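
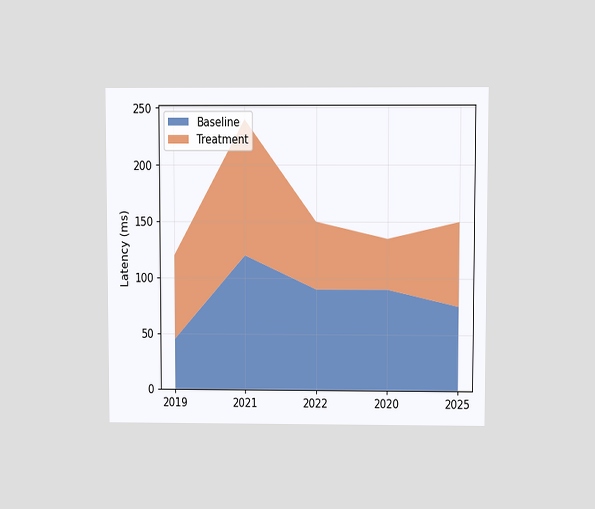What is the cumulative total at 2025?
150ms

The chart is viewed slightly from above. The stacked total at 2025 reaches 150ms.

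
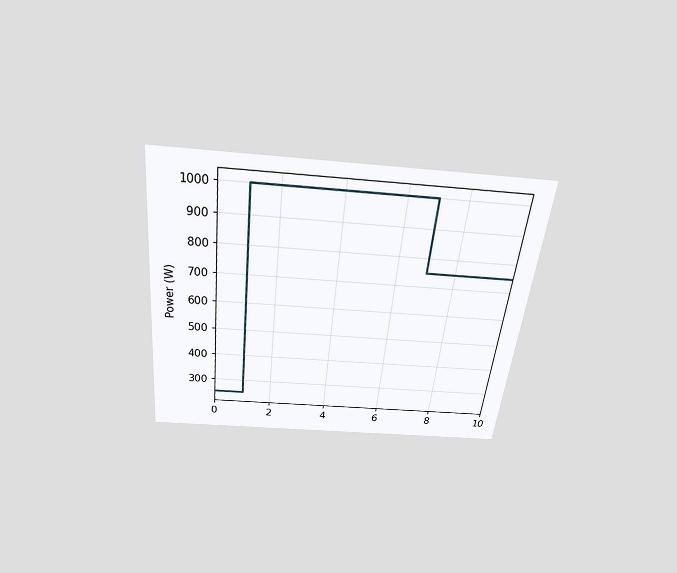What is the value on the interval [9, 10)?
The chart is tilted about 6° clockwise and viewed slightly from above. On [9, 10) the step sits at 750W.

750W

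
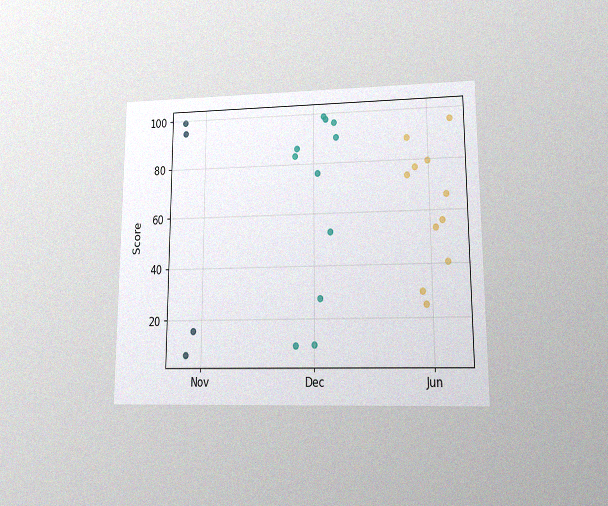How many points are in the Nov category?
4

The chart is viewed at a slight angle, with some photo noise. Counting the markers in the Nov column gives 4.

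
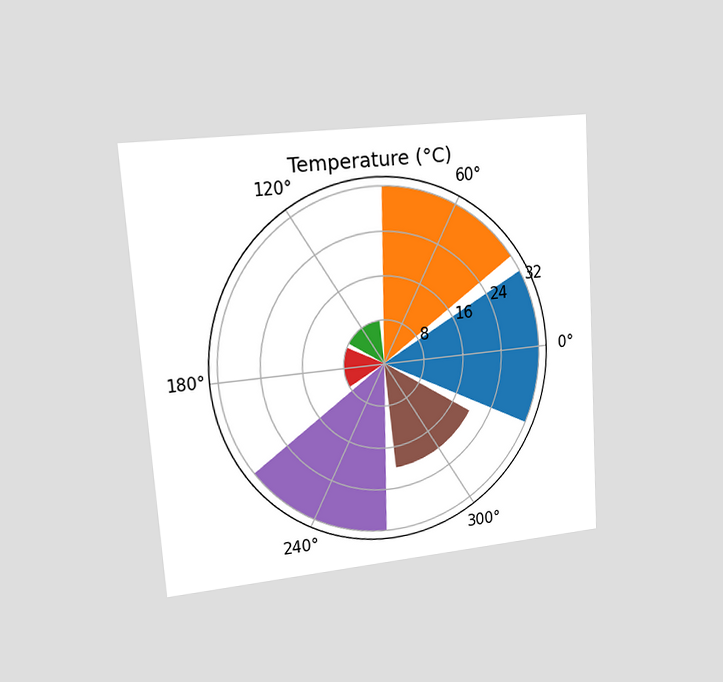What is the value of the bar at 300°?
The chart is tilted about 4° counter-clockwise and viewed slightly from the left. The bar at 300° reaches 20°C on the radial axis.

20°C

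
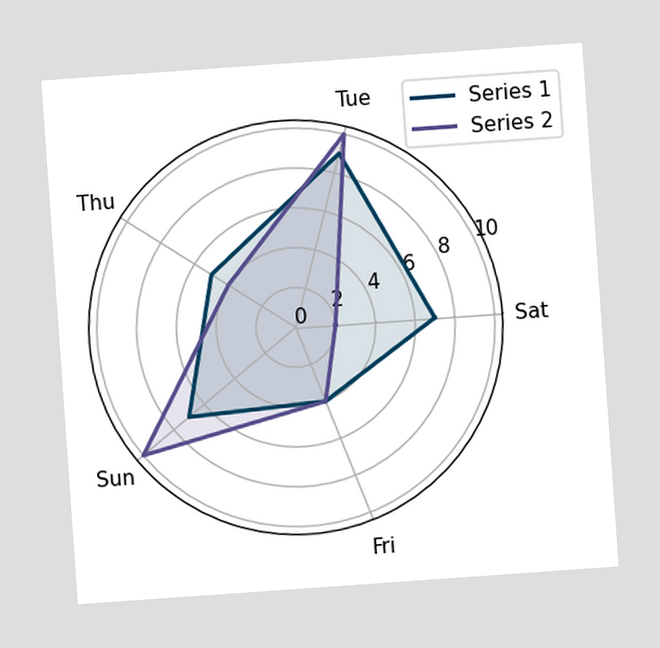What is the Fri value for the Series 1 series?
4

The chart is tilted about 4° counter-clockwise. On the Fri axis, Series 1 reaches 4.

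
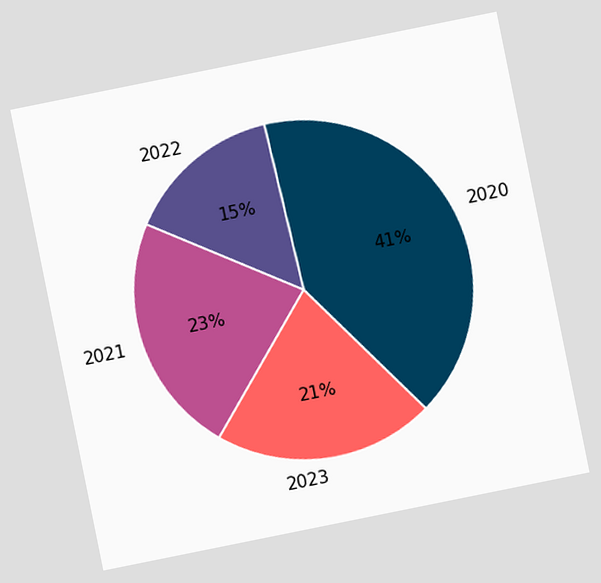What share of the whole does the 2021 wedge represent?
23%

The chart is tilted about 11° counter-clockwise. The 2021 slice takes up 23% of the pie.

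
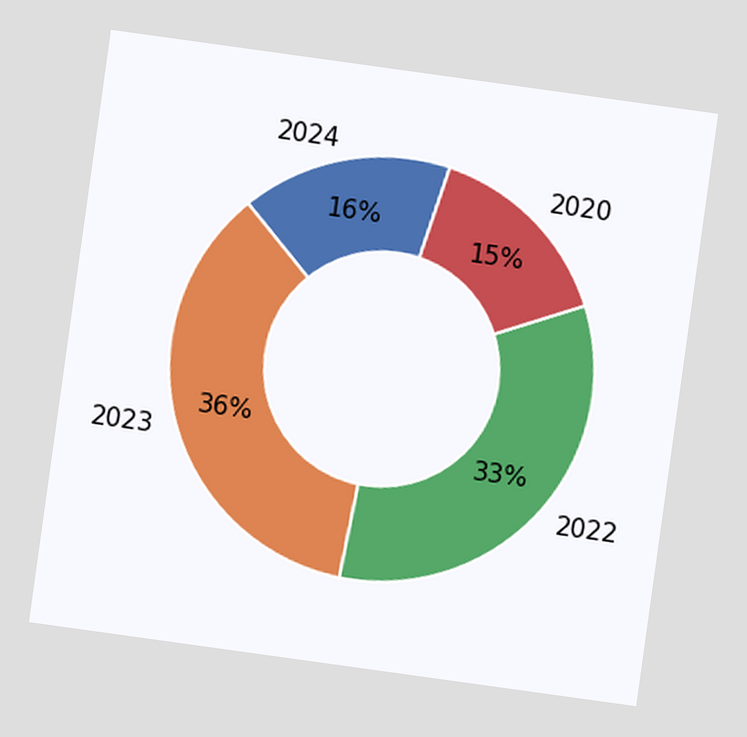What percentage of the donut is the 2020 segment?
15%

The chart is tilted about 8° clockwise. The 2020 segment takes up 15% of the ring.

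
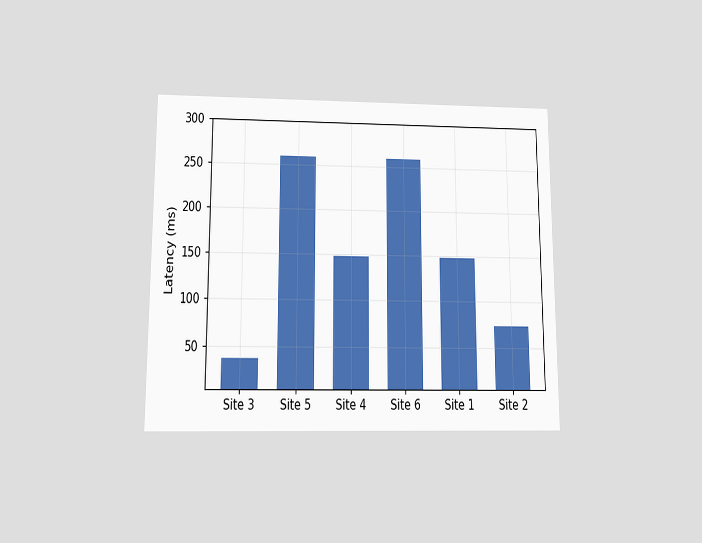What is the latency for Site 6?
The chart is viewed slightly from below. Reading along the chart's y-axis, the Site 6 bar reaches 259ms.

259ms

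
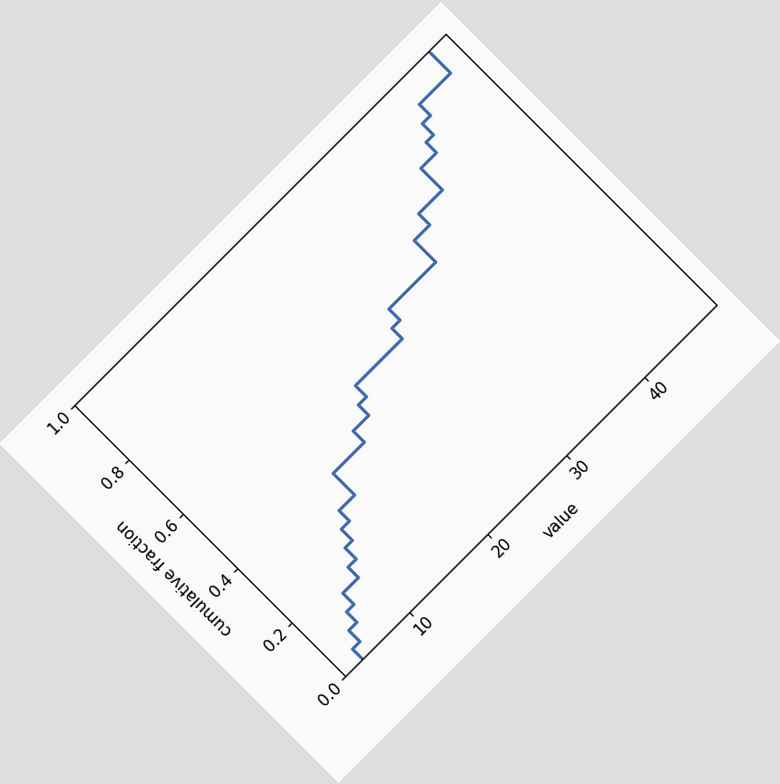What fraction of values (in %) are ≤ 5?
The chart is tilted about 45° counter-clockwise. At x=5 the ECDF step is at 8%.

8%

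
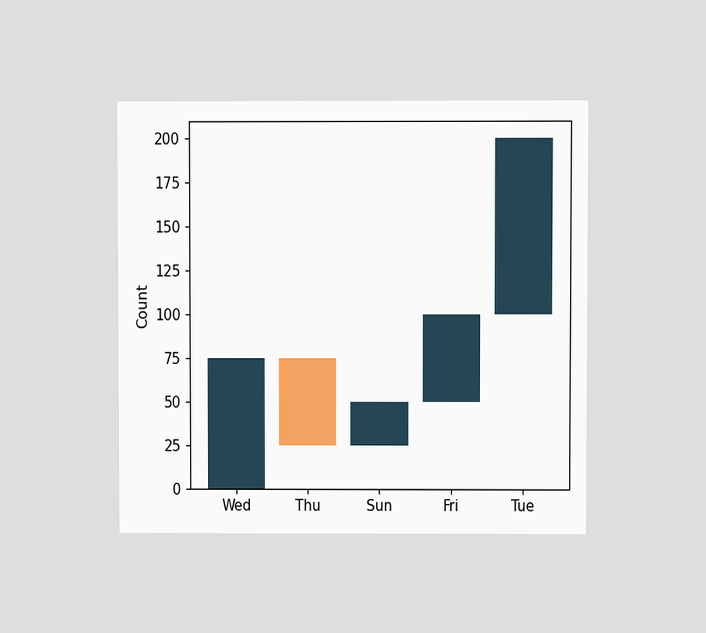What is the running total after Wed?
75

The chart is viewed at a slight angle. After Wed the running total reaches 75.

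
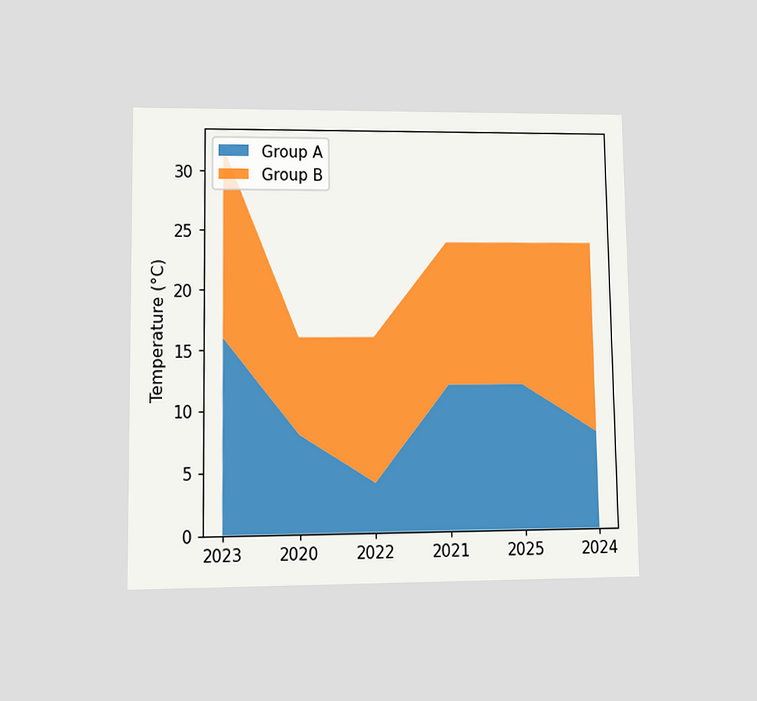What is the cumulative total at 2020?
16°C

The chart is viewed at a slight angle. The stacked total at 2020 reaches 16°C.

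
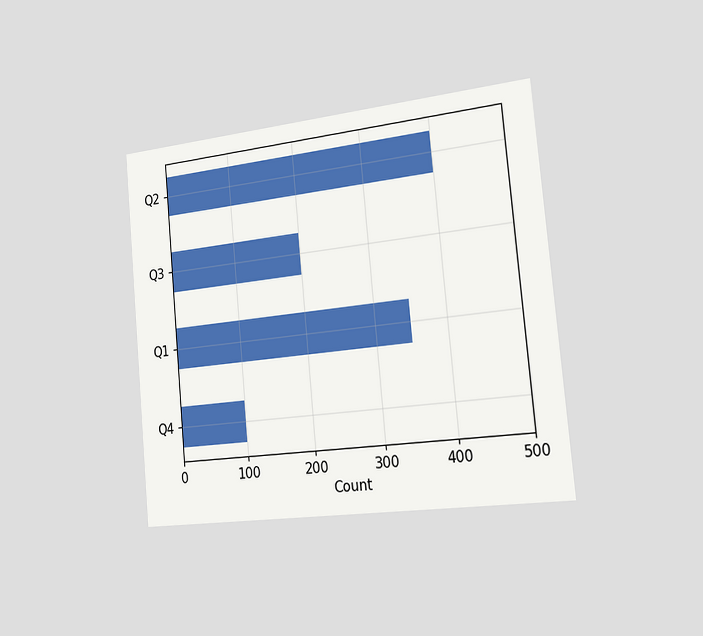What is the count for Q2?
400

The chart is tilted about 5° counter-clockwise and viewed slightly from the right. Reading along the chart's x-axis, the Q2 bar reaches 400.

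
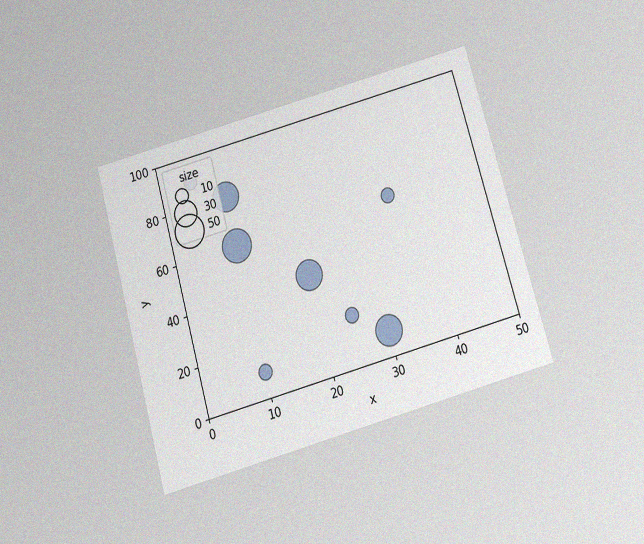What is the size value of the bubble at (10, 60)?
The chart is tilted about 16° counter-clockwise and viewed slightly from below, with some photo noise. Matching the bubble at (10, 60) against the size legend gives 50.

50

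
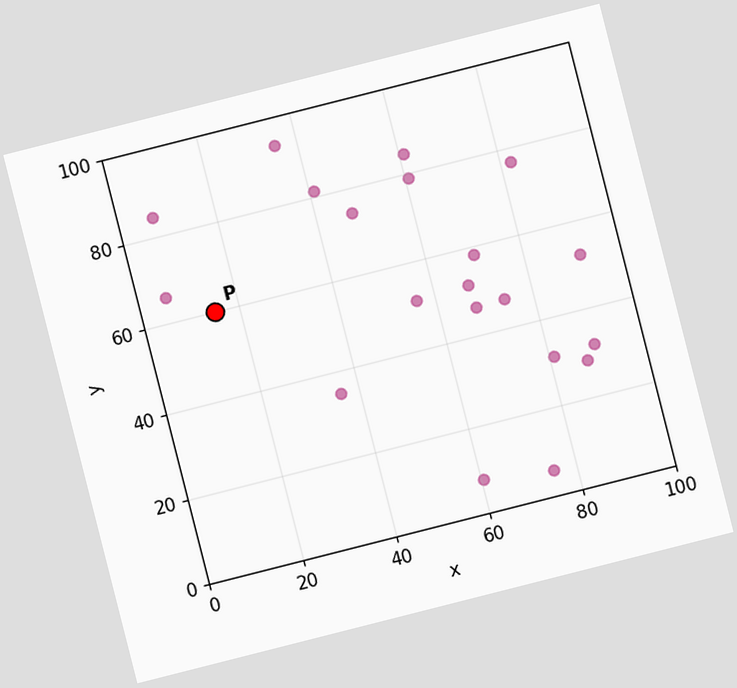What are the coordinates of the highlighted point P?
(15, 60)

The chart is tilted about 14° counter-clockwise. Following the gridlines from P to each axis, P sits at (15, 60).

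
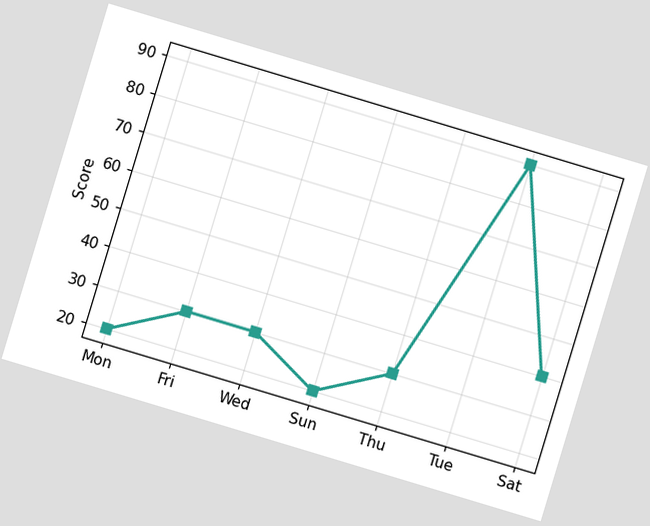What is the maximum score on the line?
90

The chart is tilted about 17° clockwise. The highest point is at Tue, and reading across to the y-axis gives 90.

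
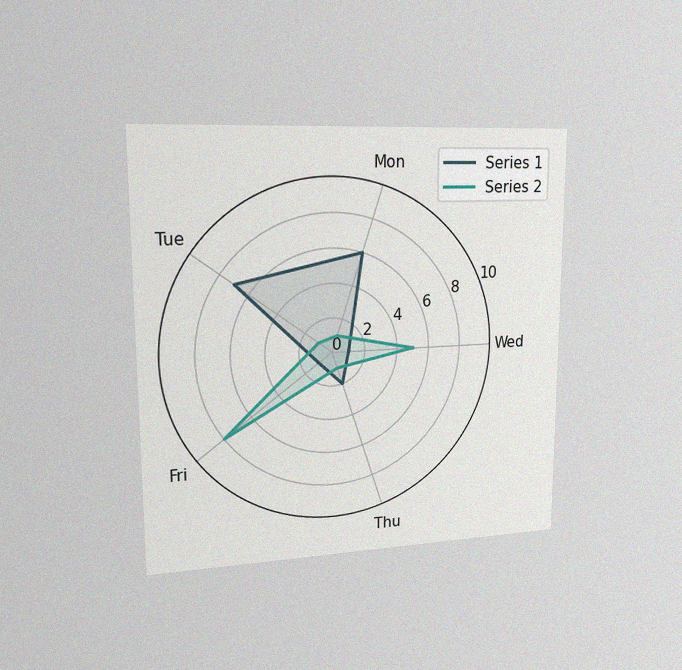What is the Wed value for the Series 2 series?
The chart is viewed slightly from the left, with some photo noise. On the Wed axis, Series 2 reaches 5.

5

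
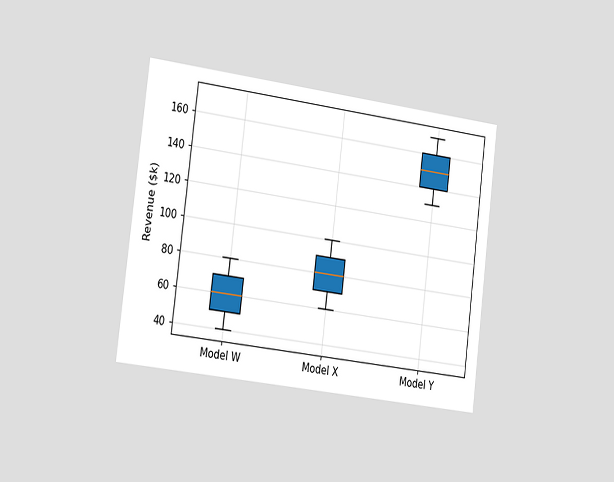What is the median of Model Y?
The chart is tilted about 7° clockwise and viewed slightly from the left. The median line in the Model Y box sits at $150k.

$150k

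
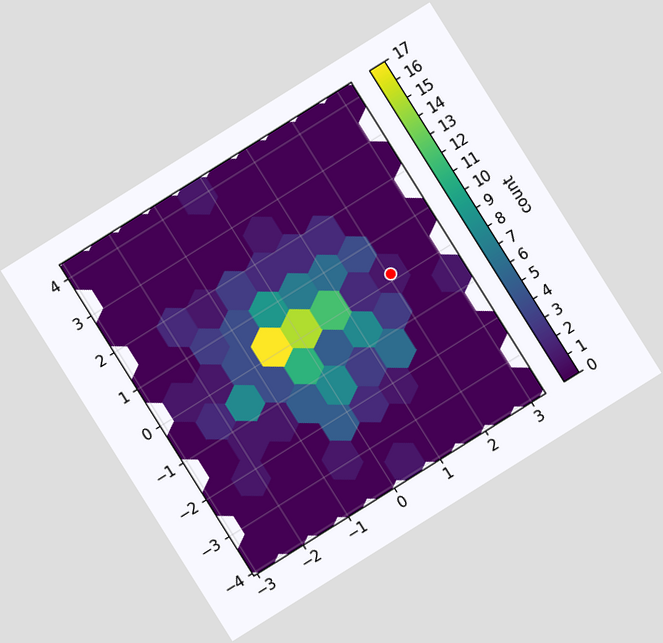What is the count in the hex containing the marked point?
1

The chart is tilted about 32° counter-clockwise. The marked hex reads 1 on the colorbar.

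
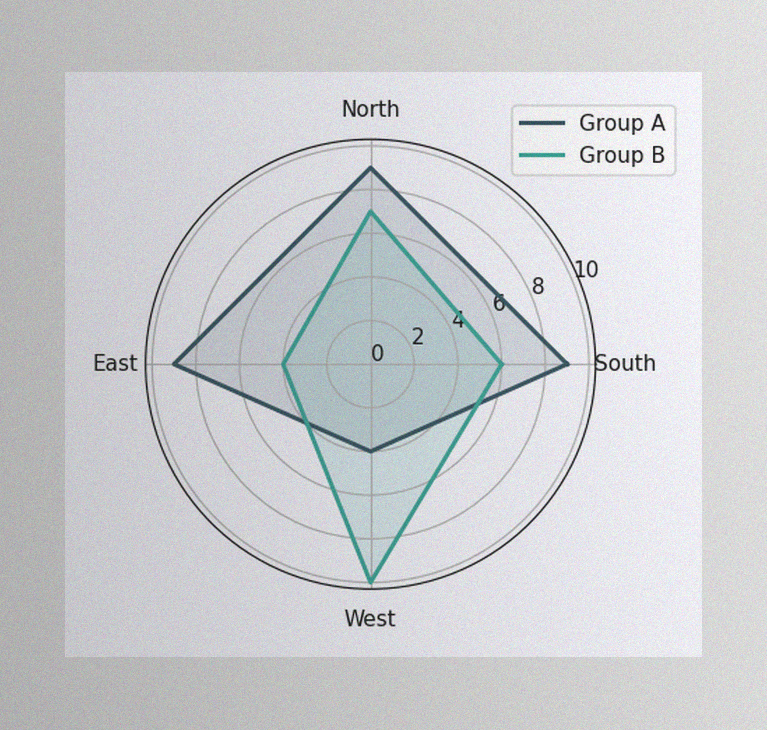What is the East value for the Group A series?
The image has some photo noise and uneven lighting. On the East axis, Group A reaches 9.

9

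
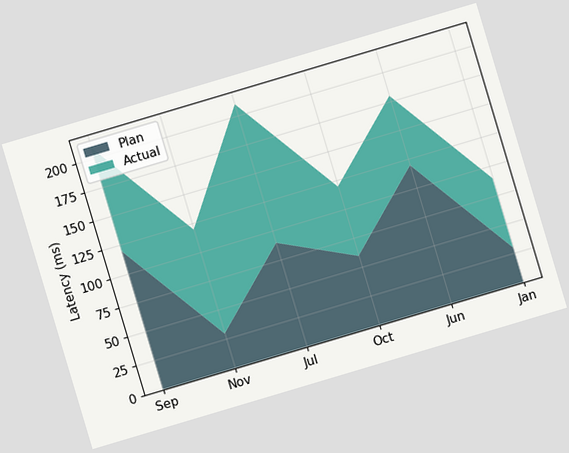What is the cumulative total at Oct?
The chart is tilted about 17° counter-clockwise. The stacked total at Oct reaches 120ms.

120ms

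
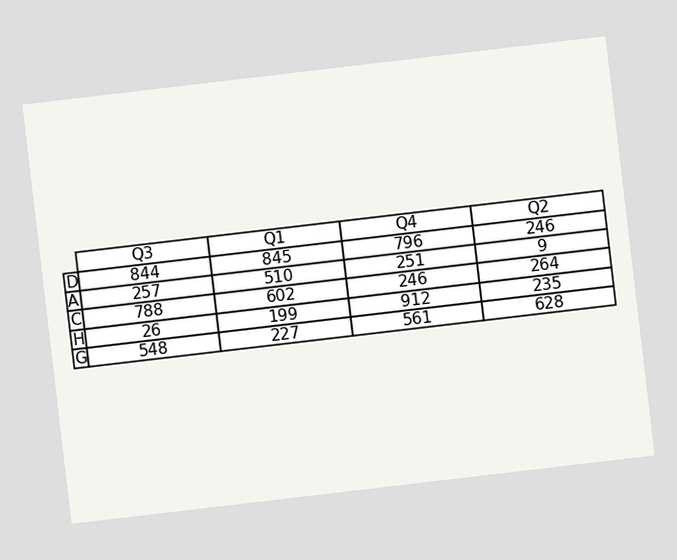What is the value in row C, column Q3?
The chart is tilted about 7° counter-clockwise. The (C, Q3) cell reads 788.

788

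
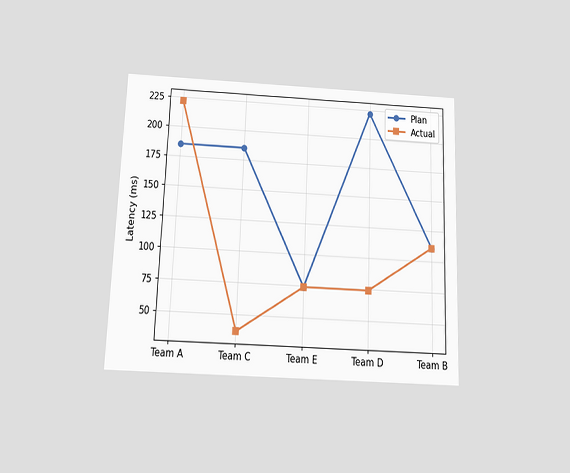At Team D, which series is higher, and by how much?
Plan, by 148ms

The chart is tilted about 2° clockwise and viewed slightly from below. At Team D, Plan sits above the other line by 148ms.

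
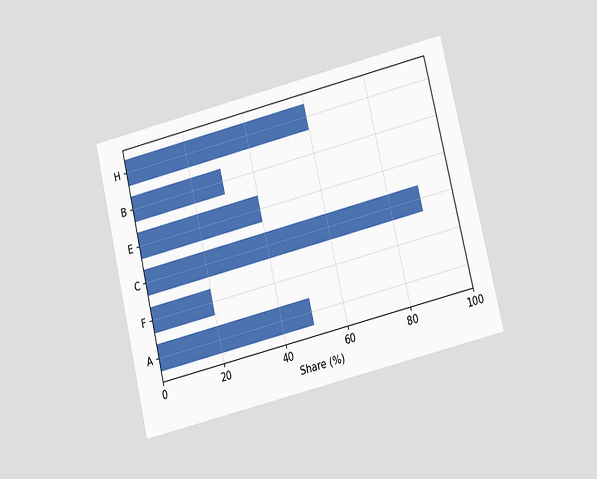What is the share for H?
The chart is tilted about 13° counter-clockwise and viewed at a slight angle. Reading along the chart's x-axis, the H bar reaches 60%.

60%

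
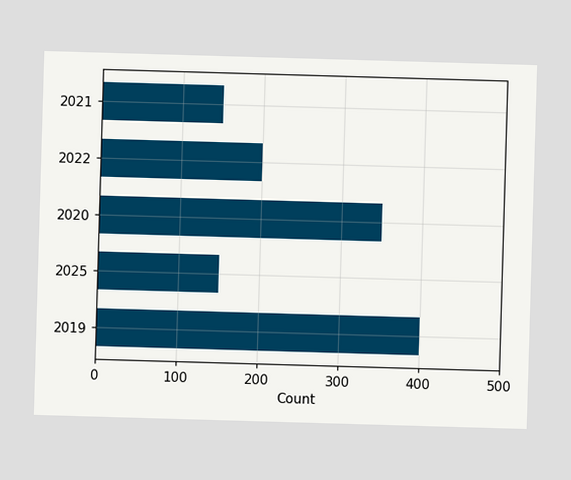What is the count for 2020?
Reading along the chart's x-axis, the 2020 bar reaches 350.

350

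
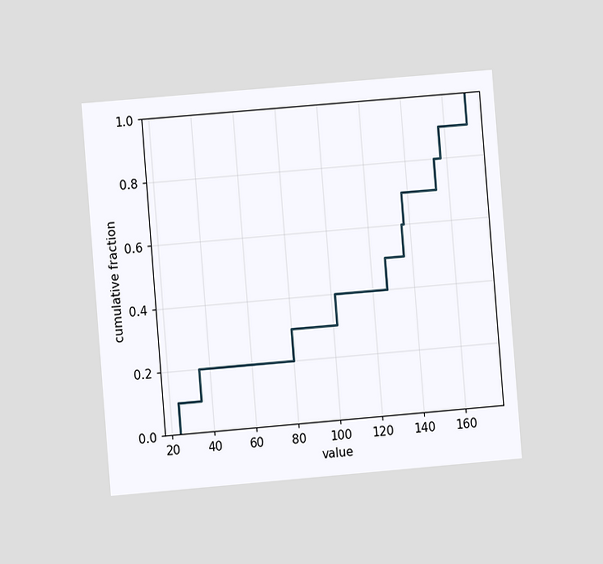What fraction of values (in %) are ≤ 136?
The chart is tilted about 5° counter-clockwise and viewed at a slight angle. At x=136 the ECDF step is at 60%.

60%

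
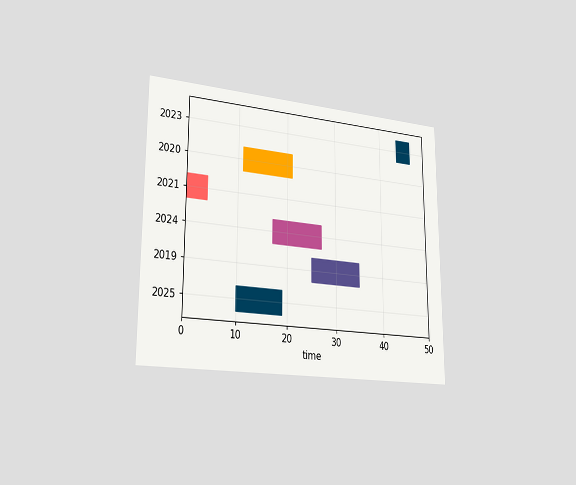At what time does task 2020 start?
The chart is viewed slightly from the left. The 2020 bar begins at t=11.

11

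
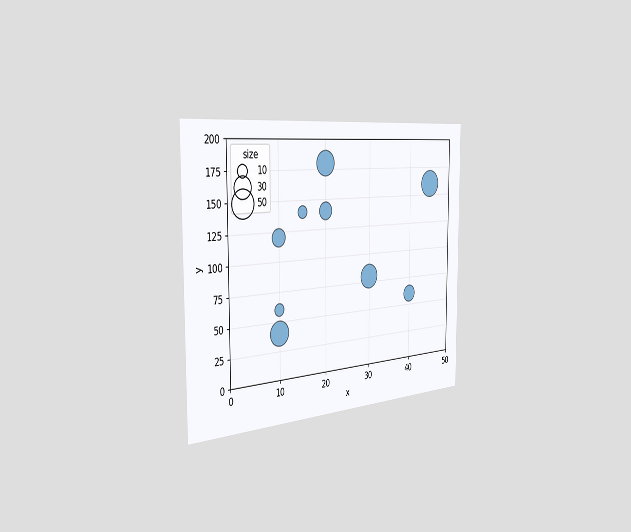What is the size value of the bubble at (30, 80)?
40

The chart is viewed slightly from the left. Matching the bubble at (30, 80) against the size legend gives 40.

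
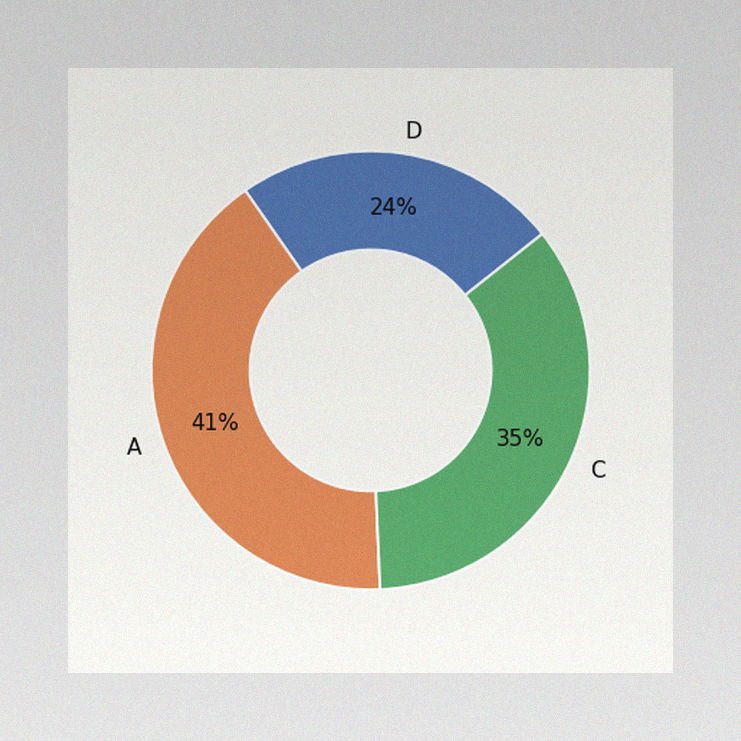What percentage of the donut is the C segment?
The image has some photo noise and uneven lighting. The C segment takes up 35% of the ring.

35%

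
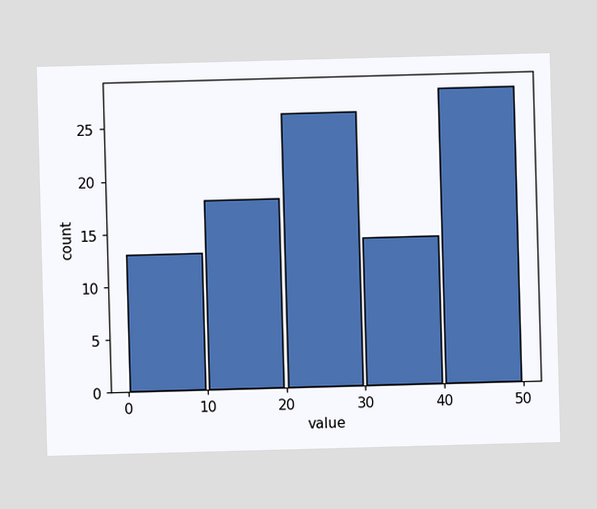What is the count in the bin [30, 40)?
14

The [30, 40) bin has height 14.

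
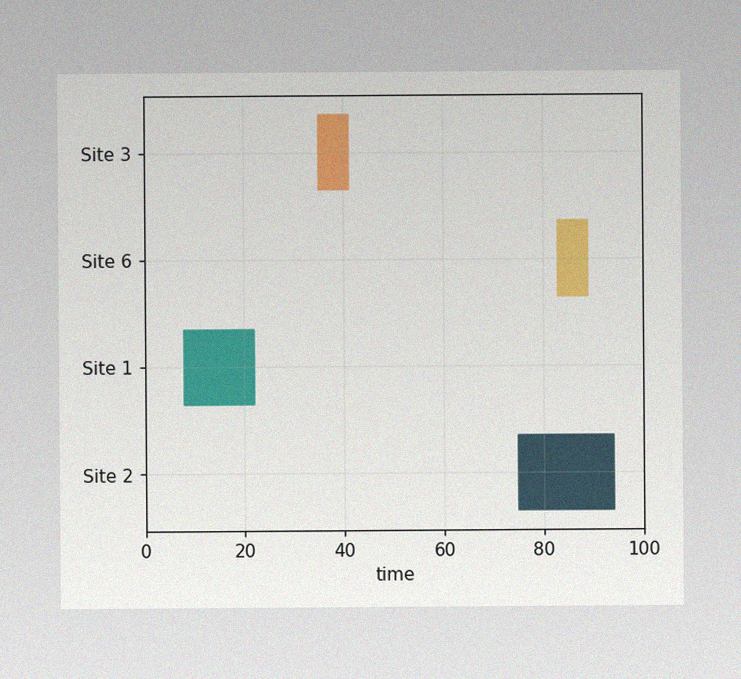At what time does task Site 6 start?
83

The image has some photo noise and uneven lighting. The Site 6 bar begins at t=83.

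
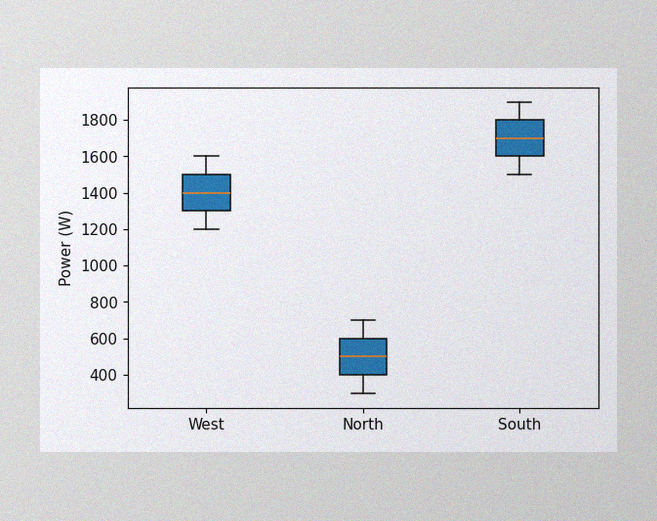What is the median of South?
The image has some photo noise and uneven lighting. The median line in the South box sits at 1700W.

1700W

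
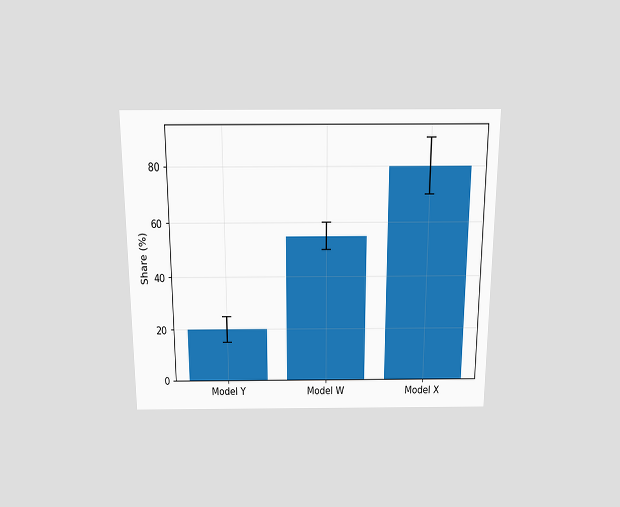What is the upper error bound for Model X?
90%

The chart is viewed slightly from above. The Model X bar's upper whisker reaches 90%.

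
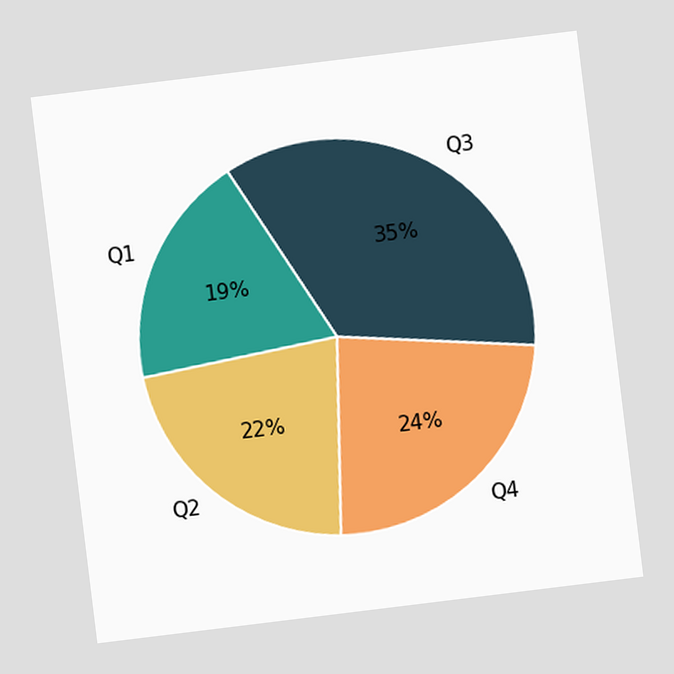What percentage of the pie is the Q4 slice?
The chart is tilted about 7° counter-clockwise. The Q4 slice takes up 24% of the pie.

24%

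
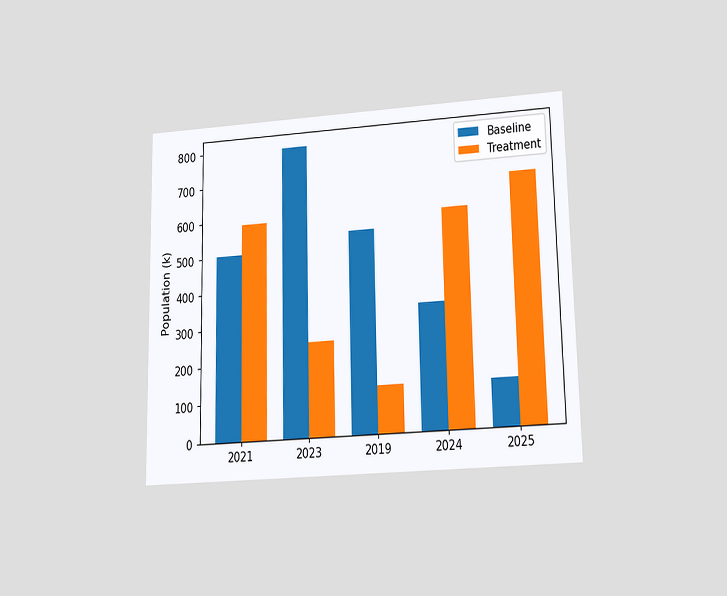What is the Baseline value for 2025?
The chart is viewed slightly from below. The Baseline bar at 2025 reaches 126k on the y-axis.

126k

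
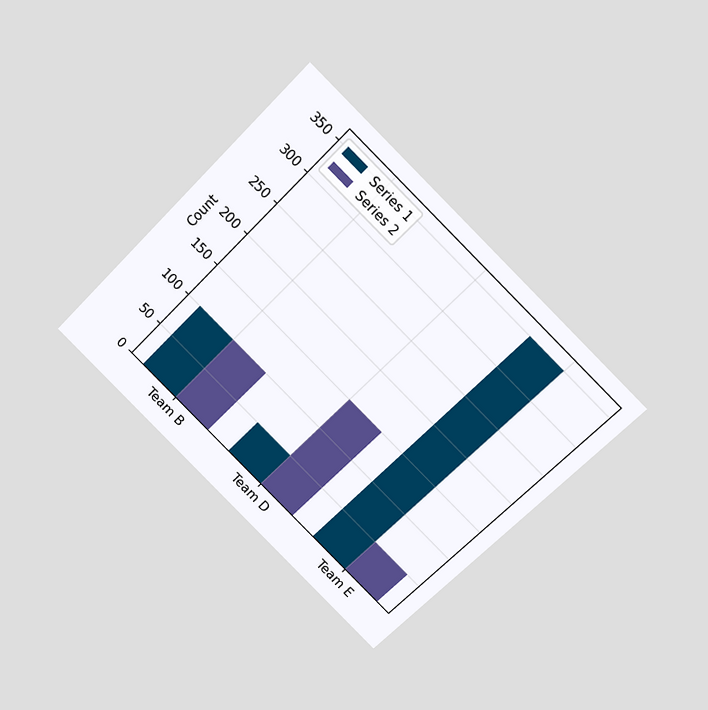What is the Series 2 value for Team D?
The chart is tilted about 45° clockwise and viewed at a slight angle. The Series 2 bar at Team D reaches 150 on the y-axis.

150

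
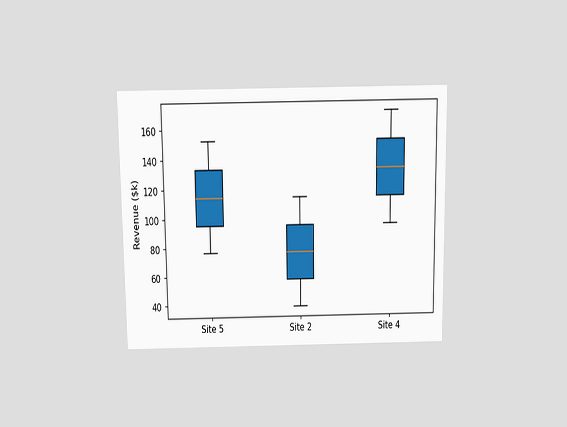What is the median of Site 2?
$76k

The chart is viewed slightly from above. The median line in the Site 2 box sits at $76k.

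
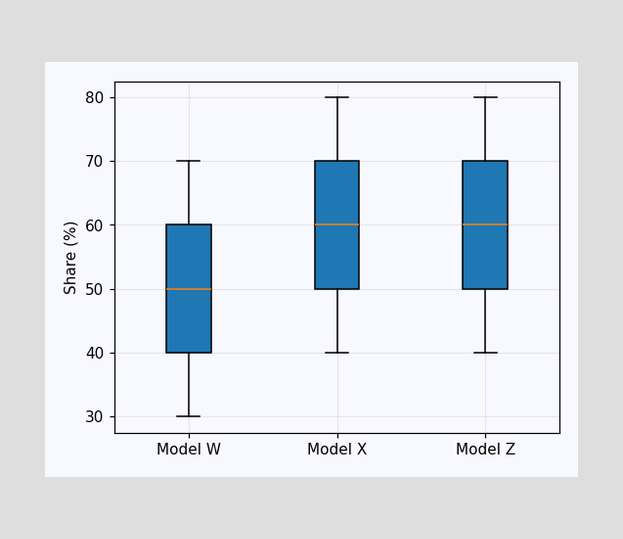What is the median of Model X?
The median line in the Model X box sits at 60%.

60%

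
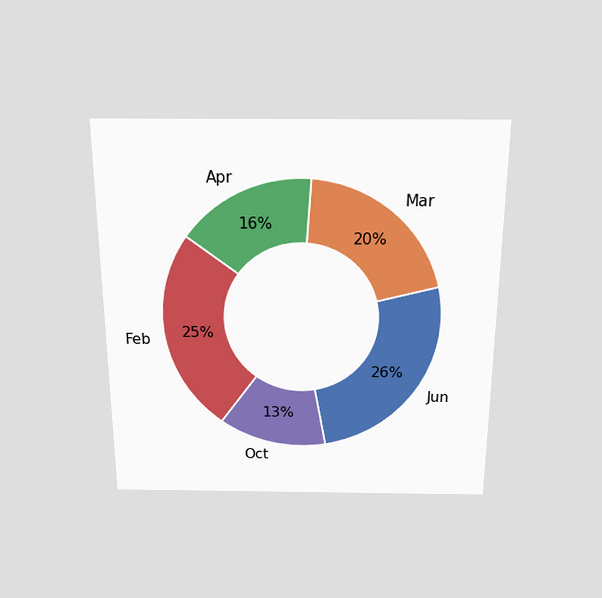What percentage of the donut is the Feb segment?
The chart is viewed slightly from above. The Feb segment takes up 25% of the ring.

25%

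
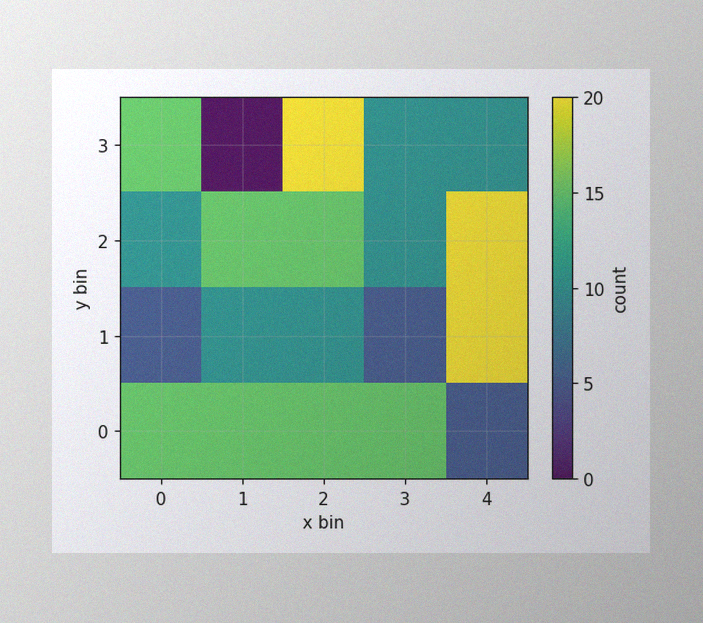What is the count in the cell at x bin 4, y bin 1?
The image has some photo noise and uneven lighting. Matching the cell (4, 1) against the colorbar gives 20.

20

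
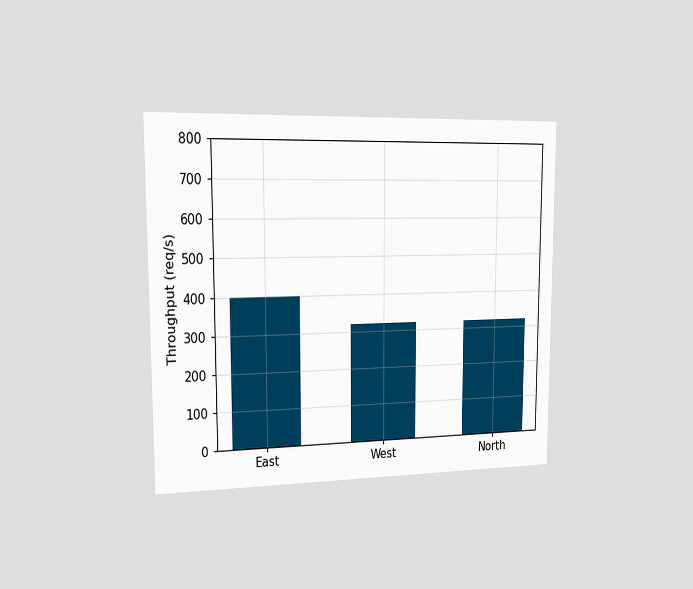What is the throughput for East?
The chart is viewed slightly from the left. Reading along the chart's y-axis, the East bar reaches 400req/s.

400req/s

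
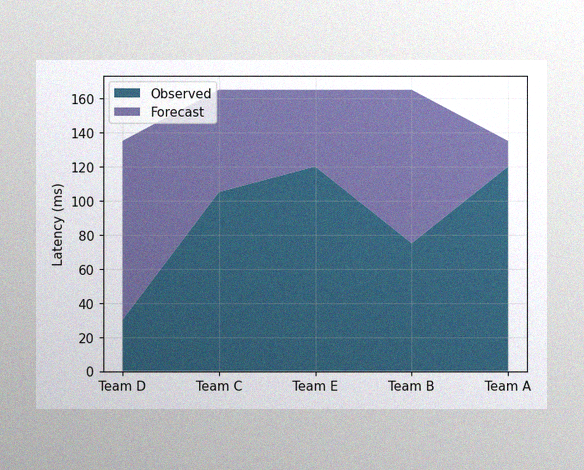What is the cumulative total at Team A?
135ms

The image has some photo noise and uneven lighting. The stacked total at Team A reaches 135ms.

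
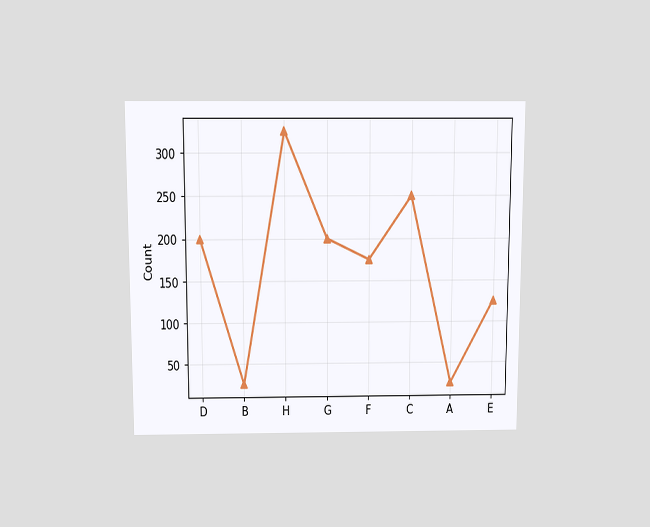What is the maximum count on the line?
The chart is viewed slightly from above. The highest point is at H, and reading across to the y-axis gives 325.

325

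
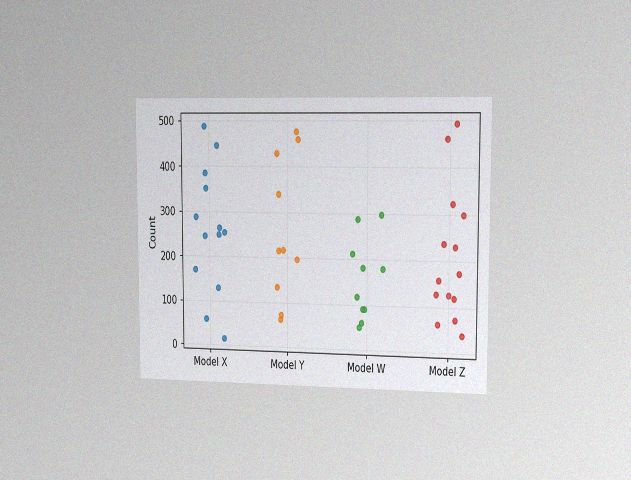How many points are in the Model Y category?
10

The chart is viewed slightly from the right, with some photo noise. Counting the markers in the Model Y column gives 10.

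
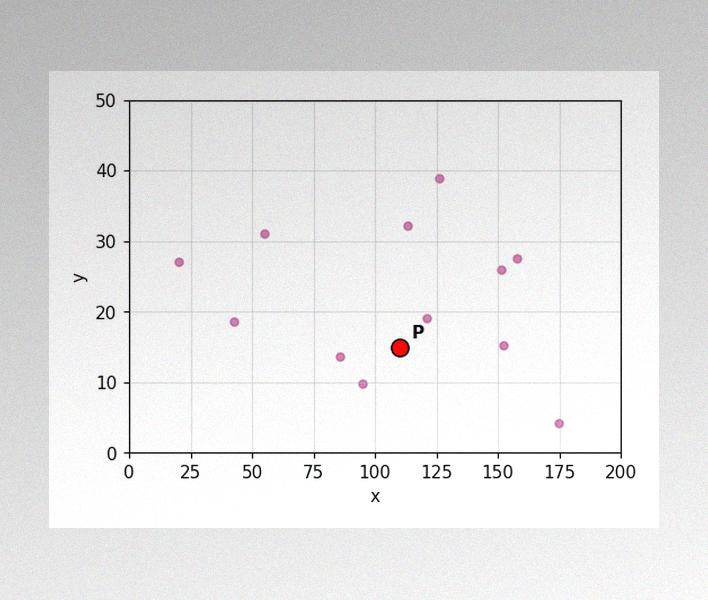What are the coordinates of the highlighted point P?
The image has some photo noise and uneven lighting. Following the gridlines from P to each axis, P sits at (110, 15).

(110, 15)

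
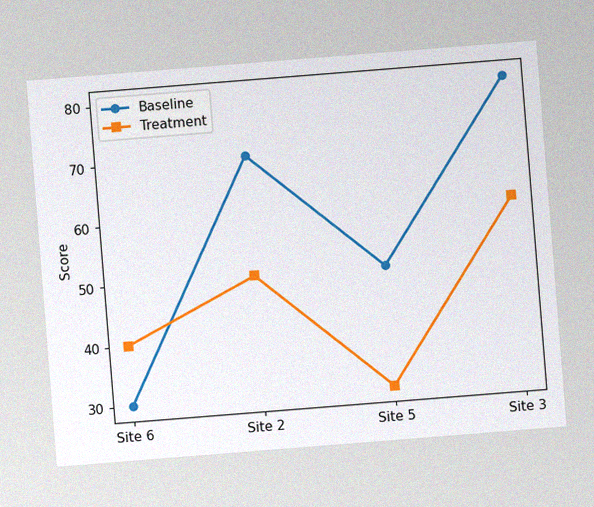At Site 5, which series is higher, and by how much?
The chart is tilted about 5° counter-clockwise, with some photo noise. At Site 5, Baseline sits above the other line by 20.

Baseline, by 20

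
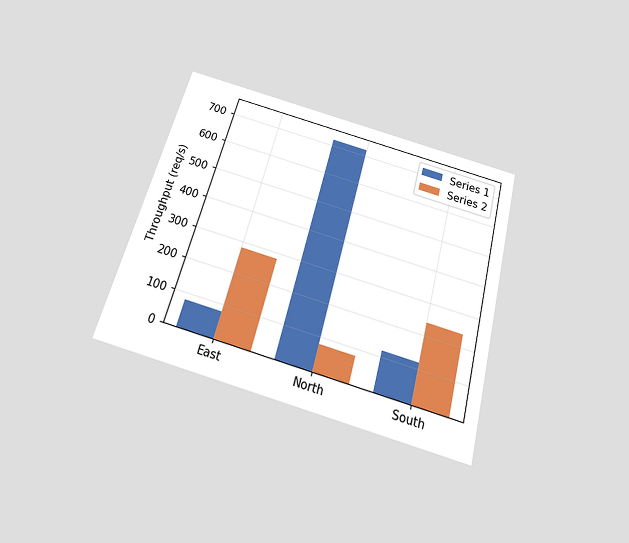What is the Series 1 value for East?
80req/s

The chart is tilted about 15° clockwise and viewed slightly from below. The Series 1 bar at East reaches 80req/s on the y-axis.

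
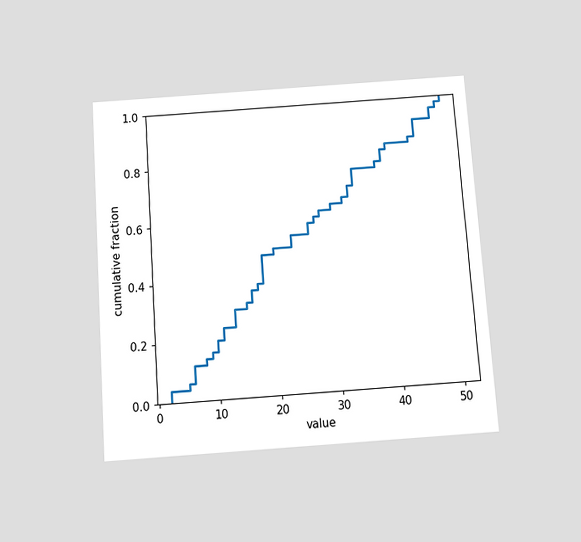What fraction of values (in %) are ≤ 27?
The chart is tilted about 4° counter-clockwise and viewed slightly from below. At x=27 the ECDF step is at 60%.

60%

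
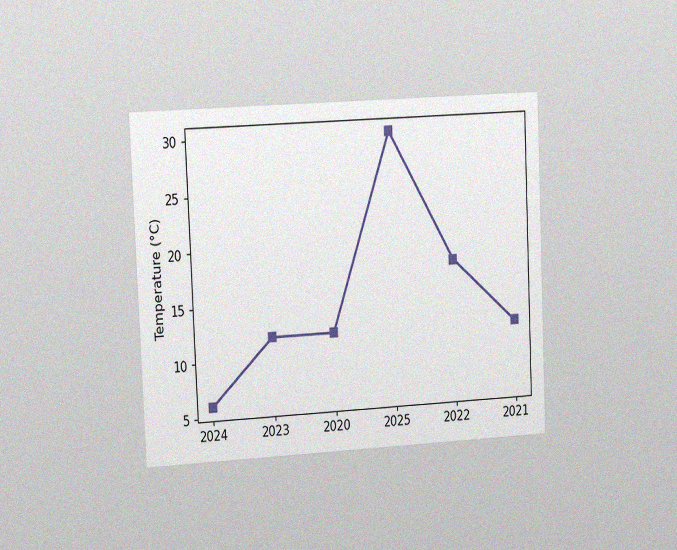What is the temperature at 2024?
6°C

The chart is tilted about 3° counter-clockwise and viewed slightly from the left, with some photo noise. At 2024, the line is at 6°C.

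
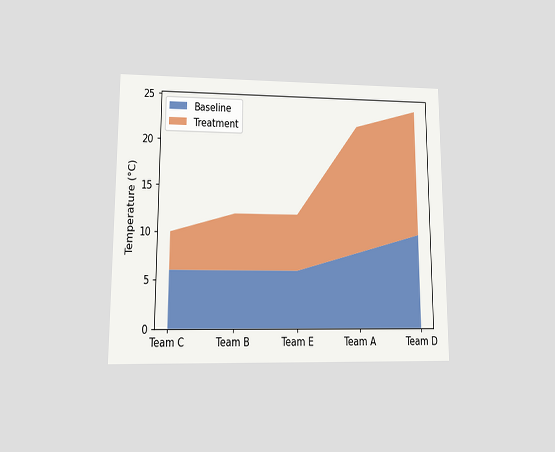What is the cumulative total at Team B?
The chart is viewed at a slight angle. The stacked total at Team B reaches 12°C.

12°C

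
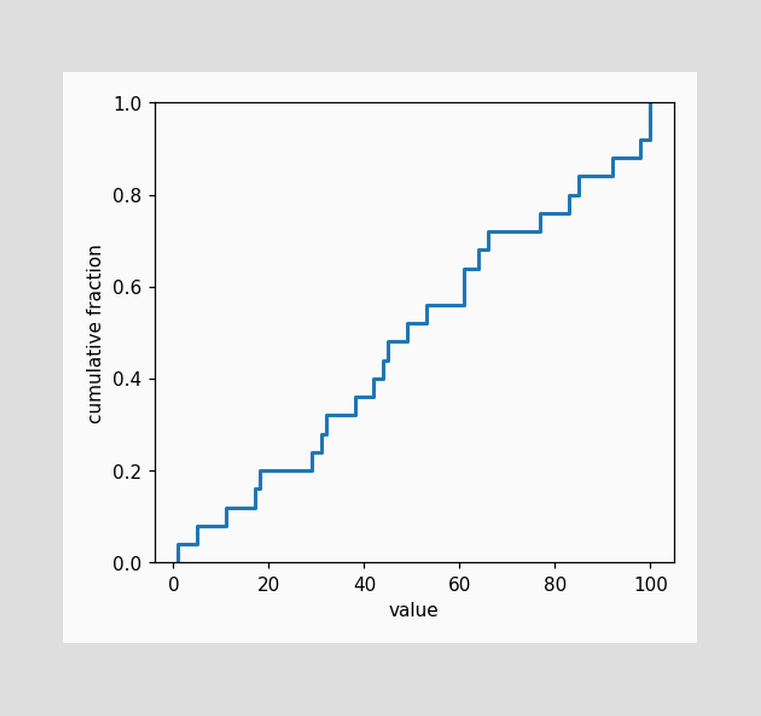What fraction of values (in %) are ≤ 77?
76%

At x=77 the ECDF step is at 76%.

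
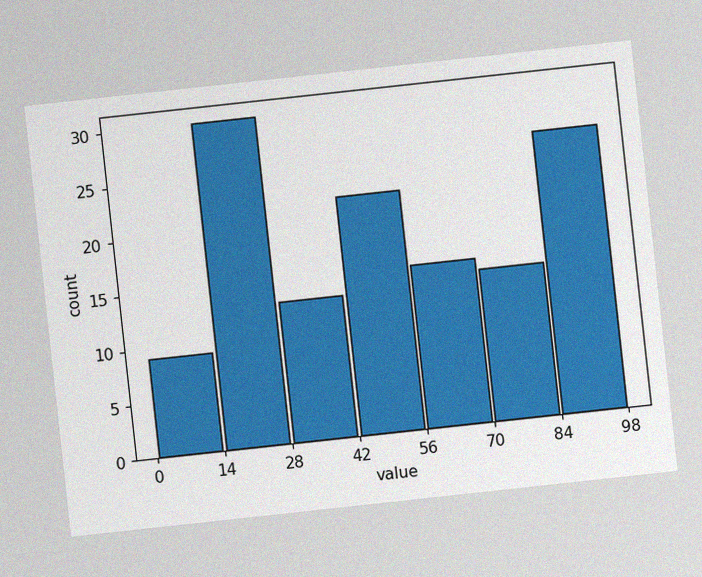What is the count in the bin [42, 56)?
22

The chart is tilted about 6° counter-clockwise, with some photo noise. The [42, 56) bin has height 22.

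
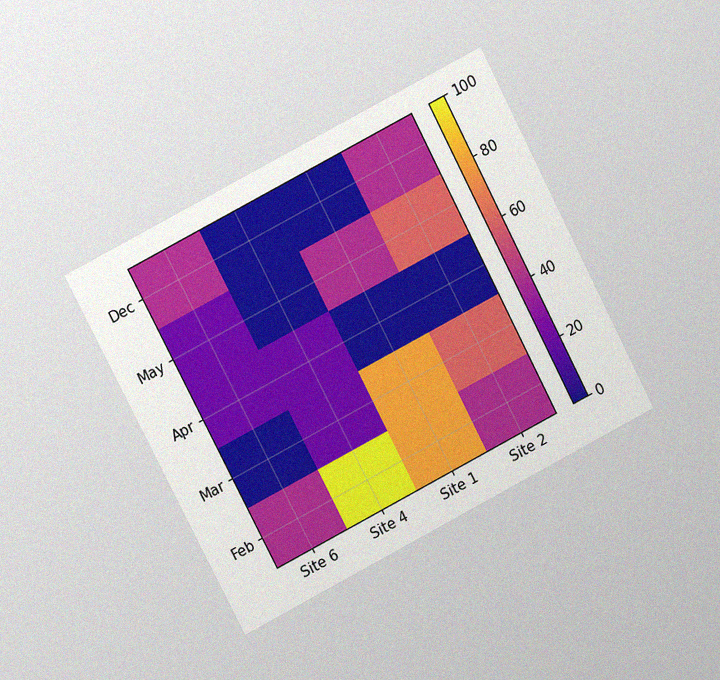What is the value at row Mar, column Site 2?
The chart is tilted about 27° counter-clockwise and viewed at a slight angle, with some photo noise. Matching cell (Mar, Site 2) against the colorbar gives 60.

60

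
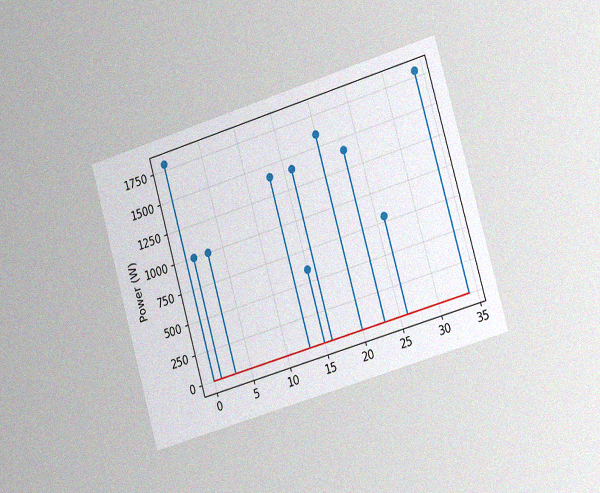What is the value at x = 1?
1000W

The chart is tilted about 16° counter-clockwise and viewed slightly from the right, with some photo noise. The stem at x=1 reaches 1000W.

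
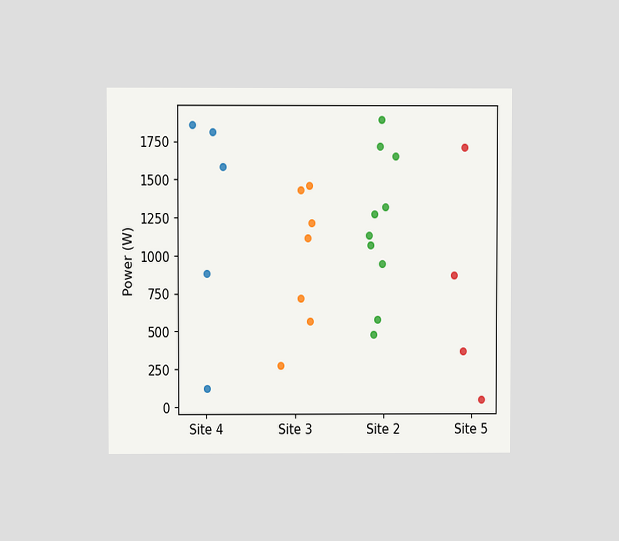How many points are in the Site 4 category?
5

The chart is viewed at a slight angle. Counting the markers in the Site 4 column gives 5.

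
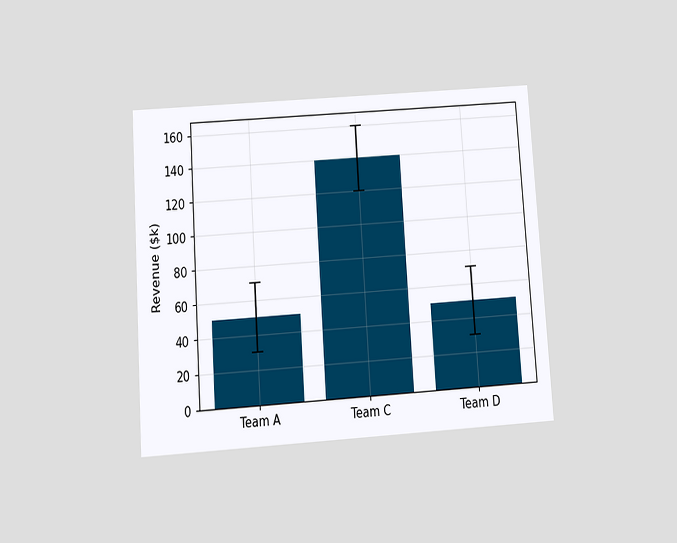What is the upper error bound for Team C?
The chart is tilted about 4° counter-clockwise and viewed at a slight angle. The Team C bar's upper whisker reaches $160k.

$160k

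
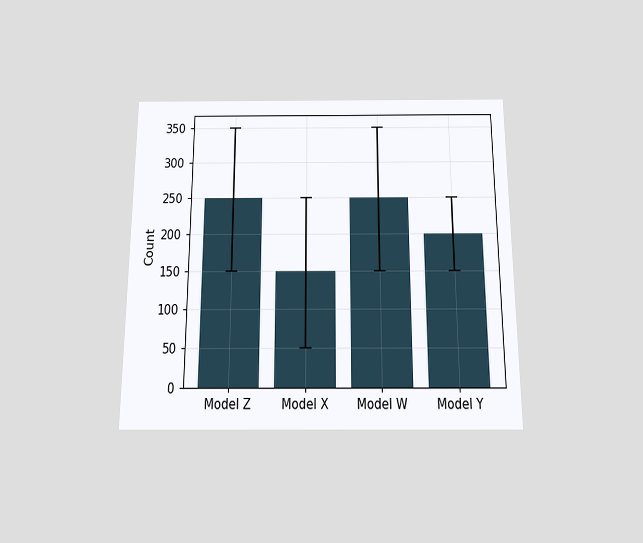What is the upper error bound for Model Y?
250

The chart is viewed slightly from below. The Model Y bar's upper whisker reaches 250.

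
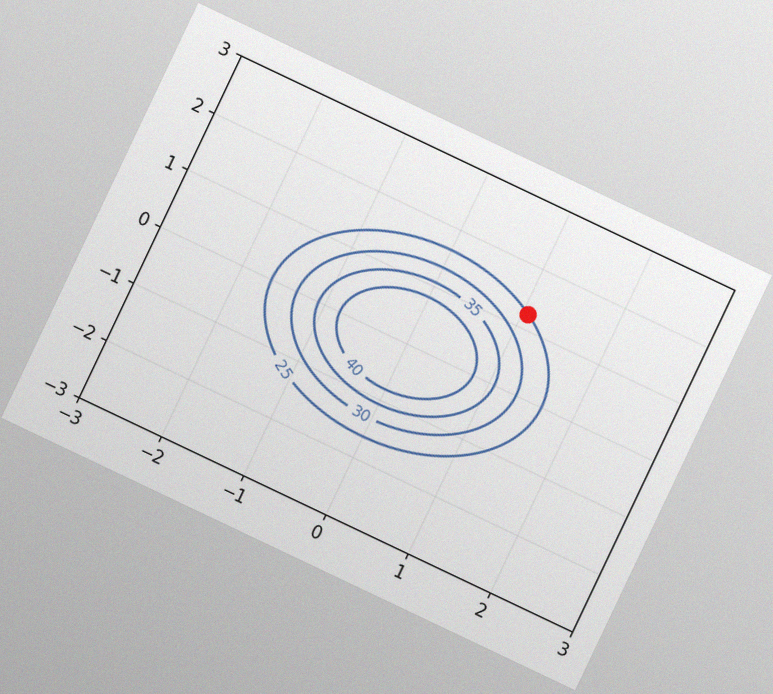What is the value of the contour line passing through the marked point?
25

The chart is tilted about 25° clockwise, with some photo noise. The marked point sits on the contour labelled 25.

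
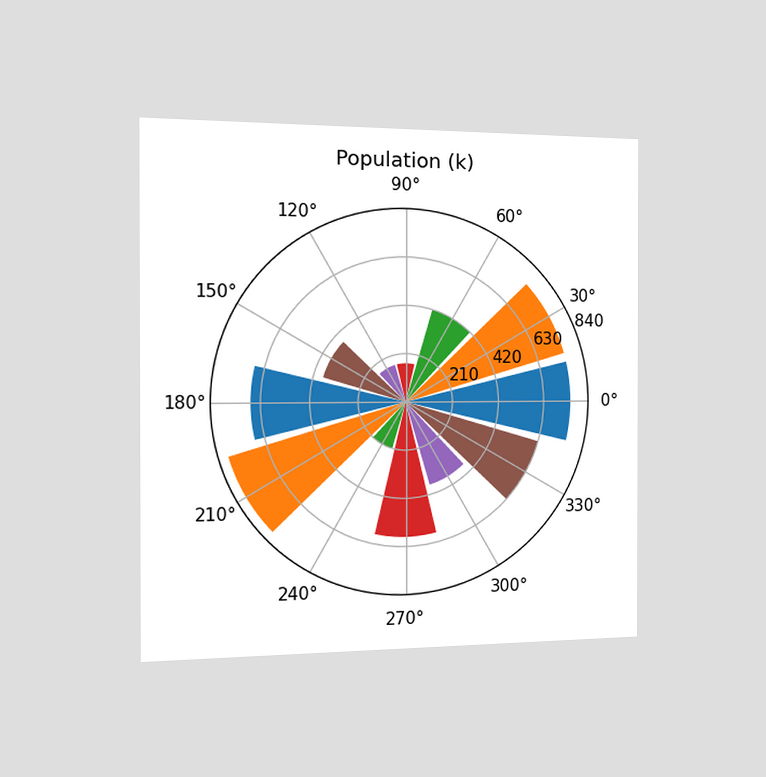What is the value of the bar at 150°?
The chart is viewed slightly from the left. The bar at 150° reaches 378k on the radial axis.

378k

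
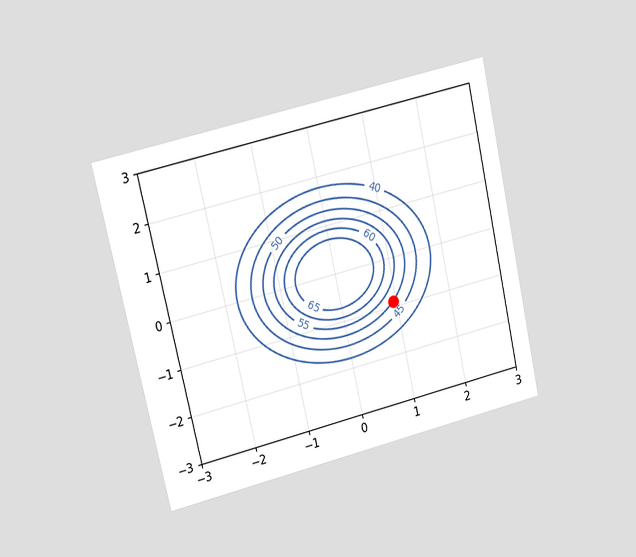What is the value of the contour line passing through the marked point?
50

The chart is tilted about 13° counter-clockwise and viewed at a slight angle. The marked point sits on the contour labelled 50.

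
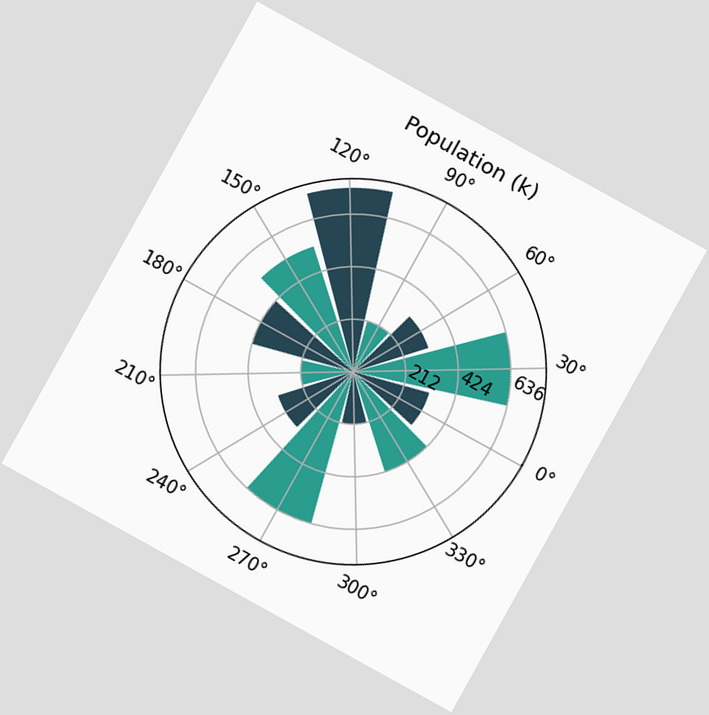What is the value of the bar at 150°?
530k

The chart is tilted about 29° clockwise. The bar at 150° reaches 530k on the radial axis.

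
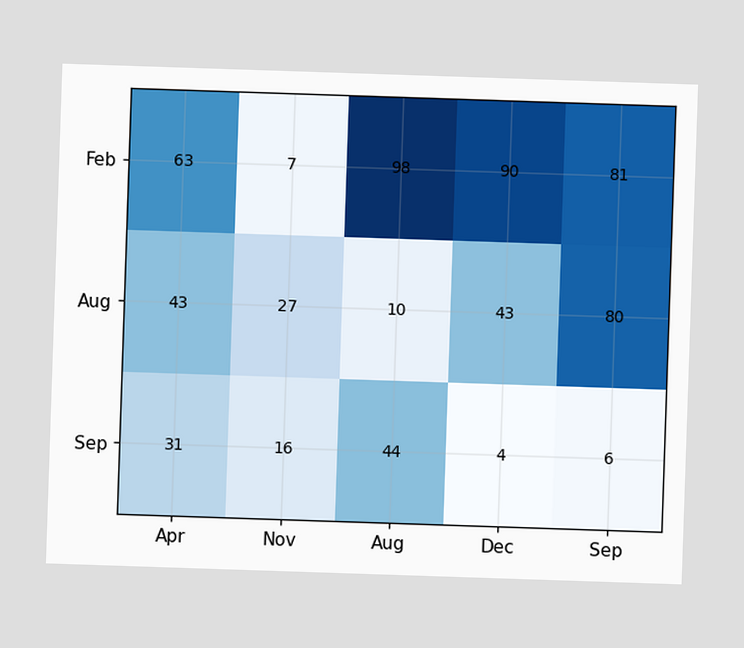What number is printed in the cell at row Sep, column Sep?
The (Sep, Sep) cell reads 6.

6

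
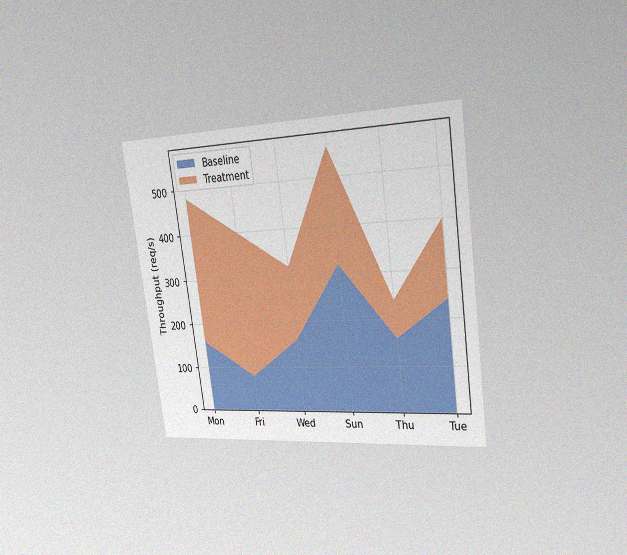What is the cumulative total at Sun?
560req/s

The chart is tilted about 8° counter-clockwise and viewed slightly from the right, with some photo noise. The stacked total at Sun reaches 560req/s.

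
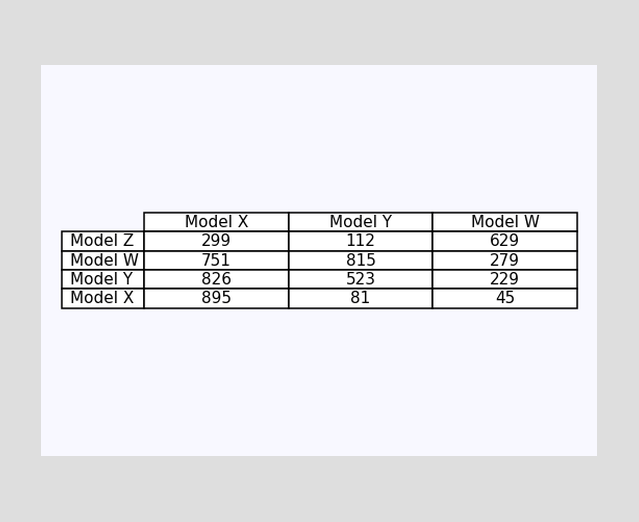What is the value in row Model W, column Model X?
The (Model W, Model X) cell reads 751.

751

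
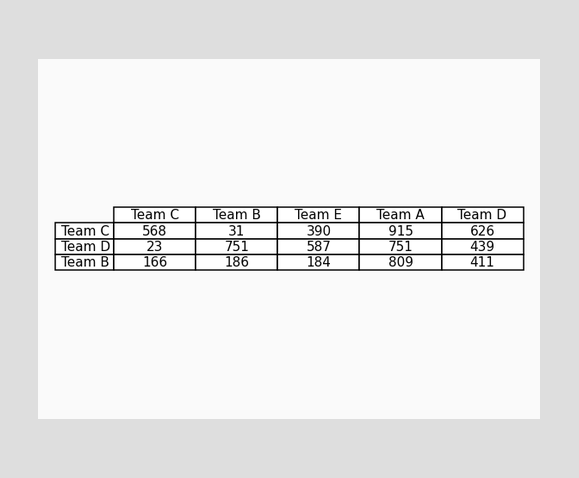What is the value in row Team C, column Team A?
915

The (Team C, Team A) cell reads 915.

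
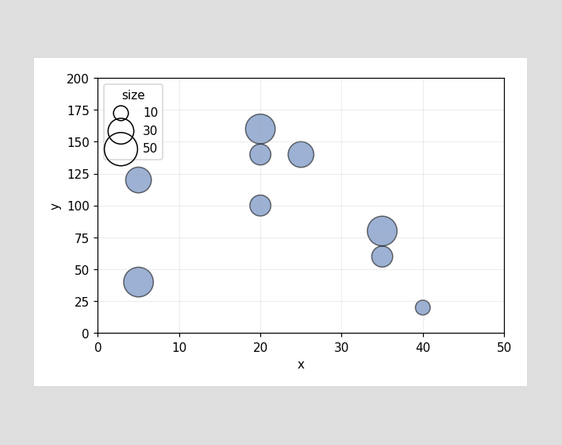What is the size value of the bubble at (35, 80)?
40

Matching the bubble at (35, 80) against the size legend gives 40.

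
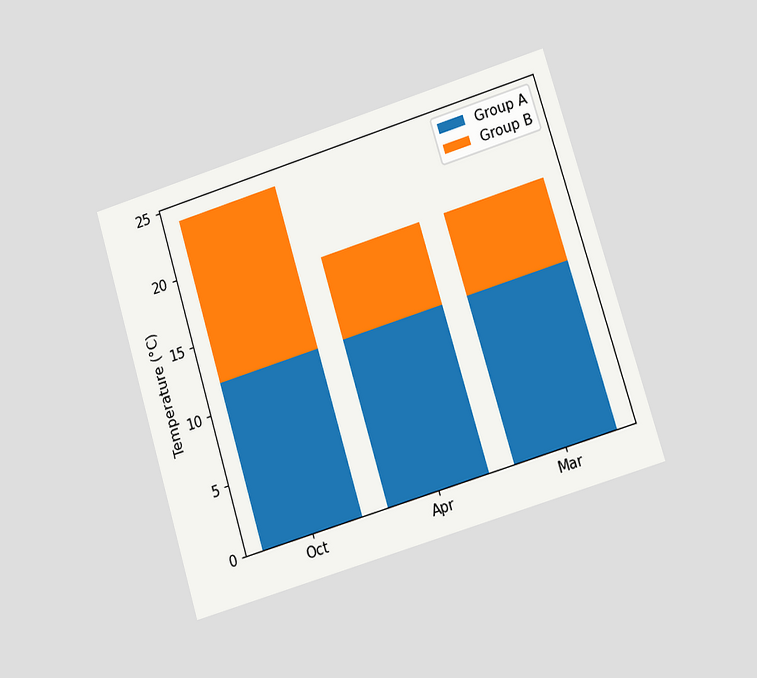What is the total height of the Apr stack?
18°C

The chart is tilted about 17° counter-clockwise and viewed at a slight angle. The Apr stack's top reaches 18°C on the y-axis.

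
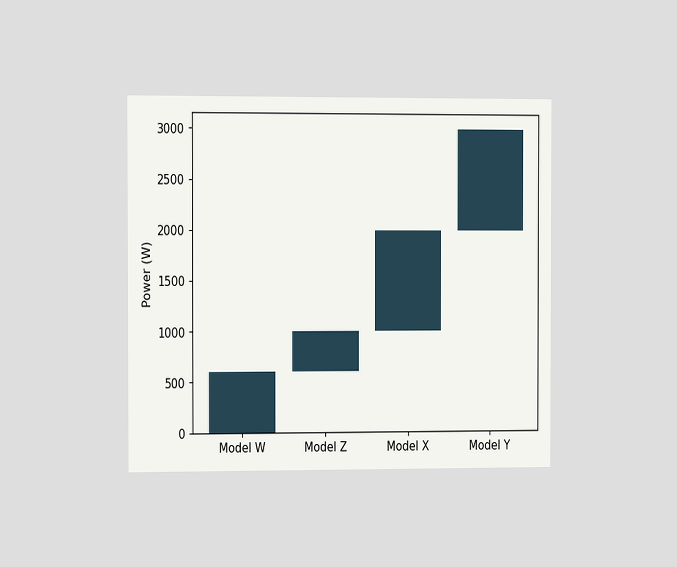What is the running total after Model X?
2000W

The chart is viewed slightly from the left. After Model X the running total reaches 2000W.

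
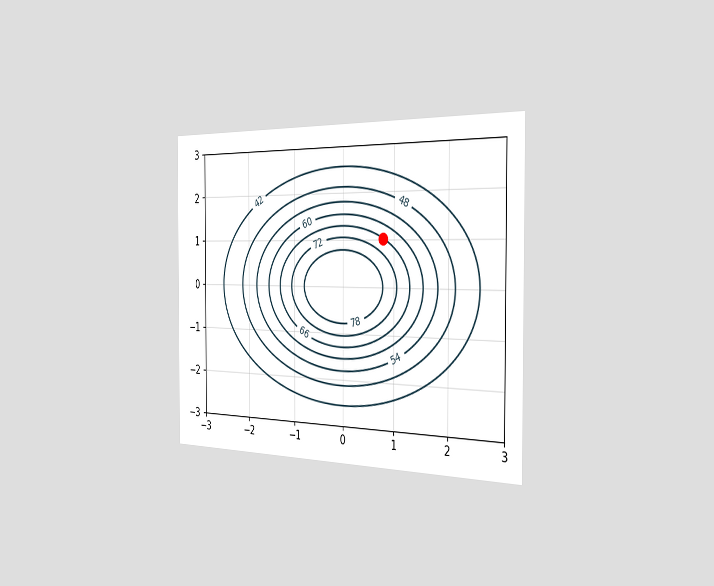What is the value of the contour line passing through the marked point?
66

The chart is viewed slightly from the right. The marked point sits on the contour labelled 66.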